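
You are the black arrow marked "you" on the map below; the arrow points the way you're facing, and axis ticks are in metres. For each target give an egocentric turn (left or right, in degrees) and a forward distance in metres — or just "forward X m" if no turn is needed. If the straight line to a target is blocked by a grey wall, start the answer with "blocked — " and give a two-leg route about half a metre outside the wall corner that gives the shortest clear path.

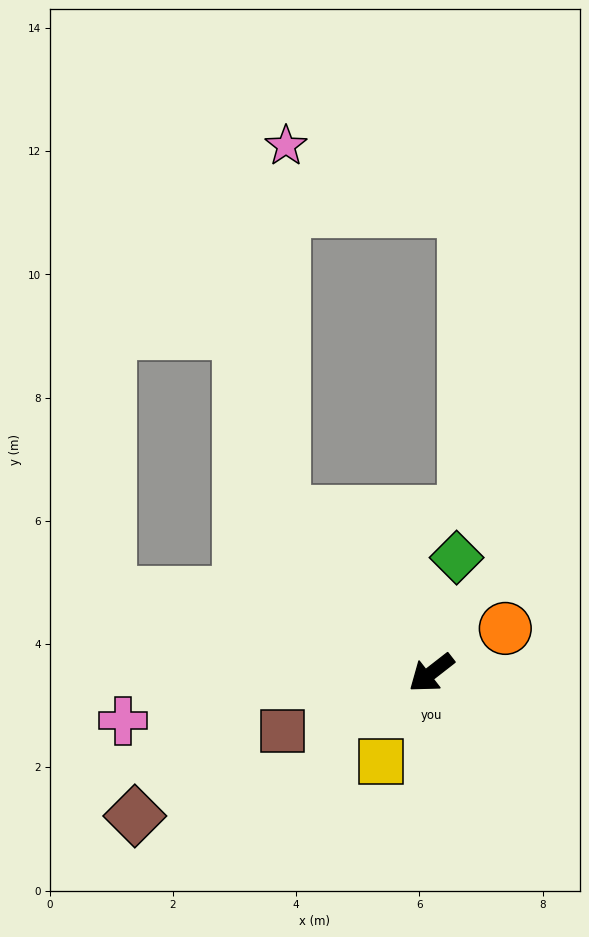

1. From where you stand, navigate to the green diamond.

turn right 140°, forward 1.9 m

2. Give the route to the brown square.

turn right 17°, forward 2.6 m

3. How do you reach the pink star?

blocked — turn right 86°, forward 3.5 m, then turn right 42°, forward 5.9 m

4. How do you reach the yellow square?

turn left 22°, forward 1.7 m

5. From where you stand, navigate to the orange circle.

turn left 173°, forward 1.4 m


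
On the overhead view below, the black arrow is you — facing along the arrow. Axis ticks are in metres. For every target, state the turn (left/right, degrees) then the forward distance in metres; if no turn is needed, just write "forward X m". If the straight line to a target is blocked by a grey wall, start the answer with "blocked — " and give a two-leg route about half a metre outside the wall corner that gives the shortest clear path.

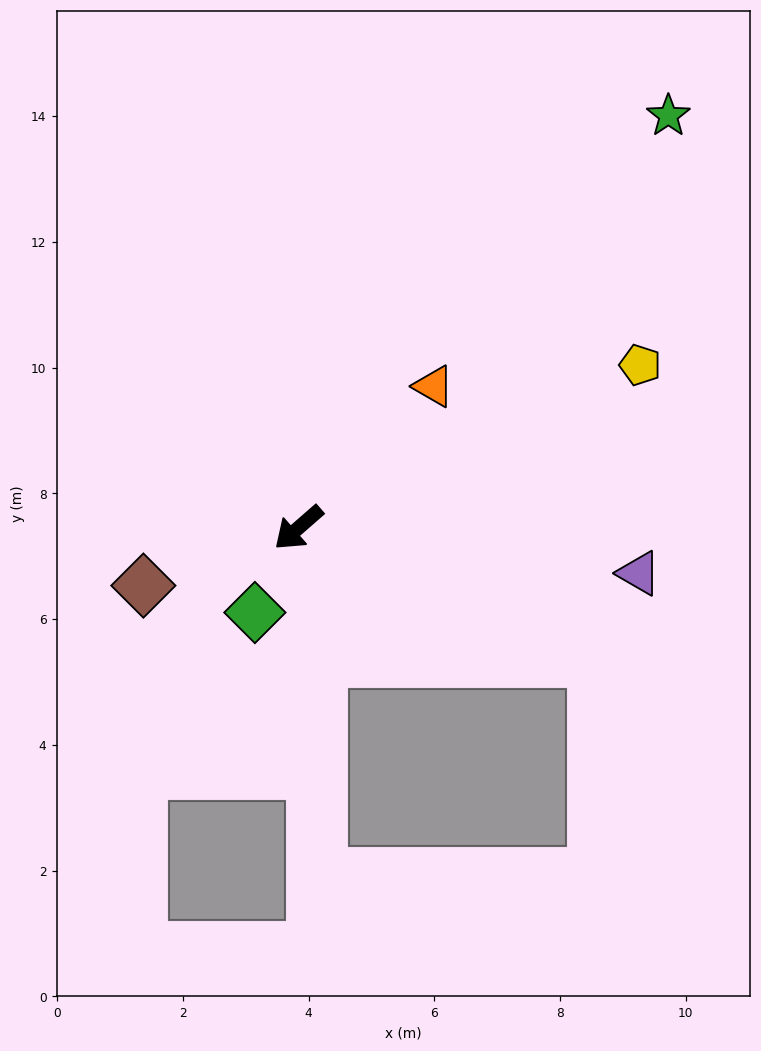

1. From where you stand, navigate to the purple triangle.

turn left 131°, forward 5.5 m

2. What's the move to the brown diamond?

turn right 21°, forward 2.6 m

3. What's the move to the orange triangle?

turn right 175°, forward 3.1 m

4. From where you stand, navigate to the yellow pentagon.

turn left 164°, forward 6.0 m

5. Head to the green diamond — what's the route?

turn left 22°, forward 1.5 m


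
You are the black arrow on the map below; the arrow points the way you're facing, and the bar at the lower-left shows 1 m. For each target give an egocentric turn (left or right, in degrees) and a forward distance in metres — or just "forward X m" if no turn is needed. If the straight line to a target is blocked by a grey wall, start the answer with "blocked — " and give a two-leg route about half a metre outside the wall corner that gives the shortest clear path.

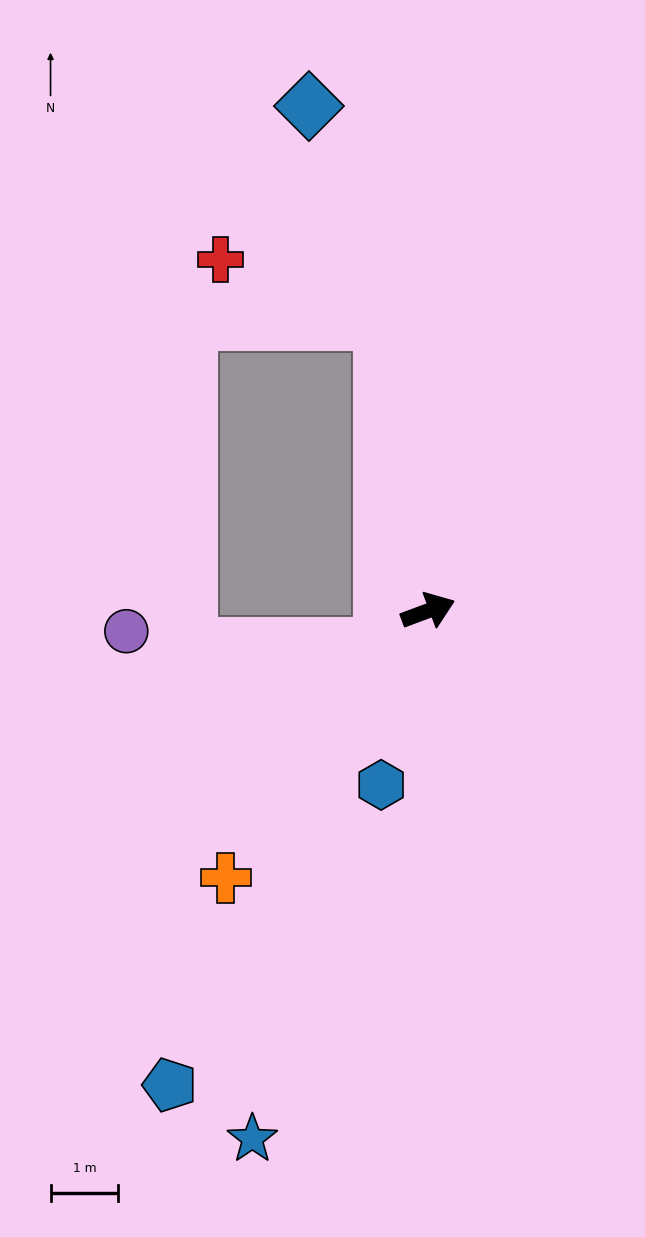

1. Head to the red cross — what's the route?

blocked — turn left 78°, forward 4.3 m, then turn left 61°, forward 2.6 m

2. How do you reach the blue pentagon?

turn right 139°, forward 8.0 m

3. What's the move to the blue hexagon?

turn right 126°, forward 2.7 m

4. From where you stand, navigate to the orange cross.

turn right 148°, forward 4.9 m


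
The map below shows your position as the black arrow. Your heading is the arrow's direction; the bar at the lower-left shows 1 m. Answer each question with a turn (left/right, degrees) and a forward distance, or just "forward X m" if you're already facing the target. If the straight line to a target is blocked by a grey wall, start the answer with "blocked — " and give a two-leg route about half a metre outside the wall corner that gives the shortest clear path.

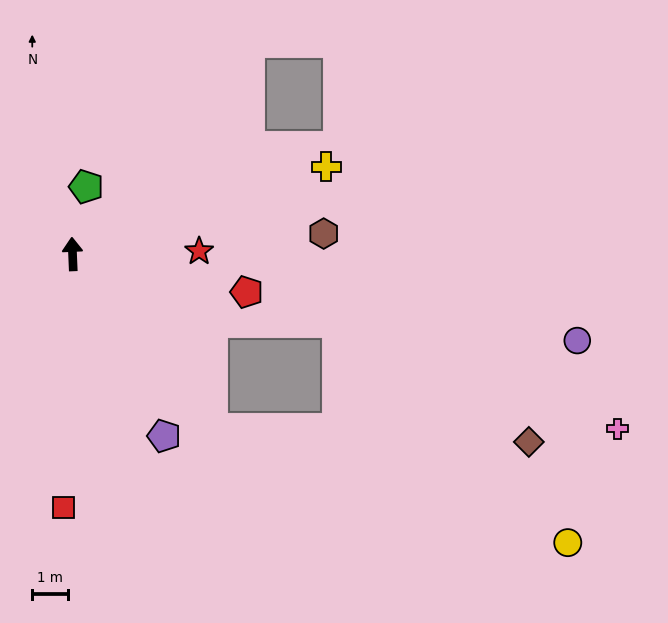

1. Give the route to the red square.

turn left 176°, forward 7.1 m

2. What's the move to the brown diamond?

blocked — turn right 143°, forward 6.3 m, then turn left 48°, forward 8.8 m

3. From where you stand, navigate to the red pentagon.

turn right 105°, forward 5.0 m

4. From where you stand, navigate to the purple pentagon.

turn right 156°, forward 5.7 m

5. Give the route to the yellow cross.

turn right 73°, forward 7.5 m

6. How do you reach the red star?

turn right 91°, forward 3.5 m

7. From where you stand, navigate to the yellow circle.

blocked — turn right 143°, forward 6.3 m, then turn left 33°, forward 10.4 m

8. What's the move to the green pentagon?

turn right 14°, forward 1.9 m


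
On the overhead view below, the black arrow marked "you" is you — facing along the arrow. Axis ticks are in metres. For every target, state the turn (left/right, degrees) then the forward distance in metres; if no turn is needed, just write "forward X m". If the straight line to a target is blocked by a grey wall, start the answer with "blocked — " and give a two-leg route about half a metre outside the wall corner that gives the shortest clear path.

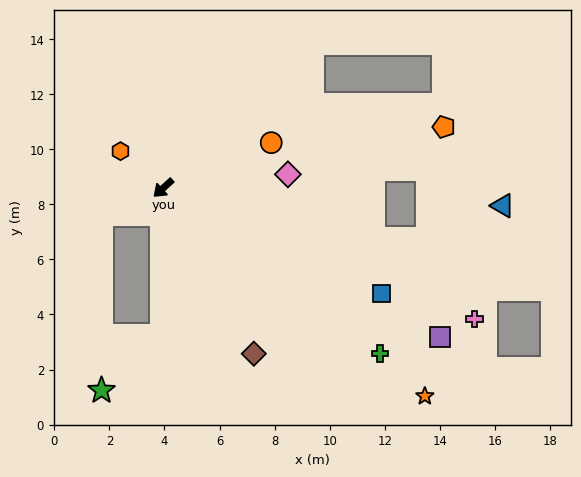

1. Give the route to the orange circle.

turn left 161°, forward 4.3 m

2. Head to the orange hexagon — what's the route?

turn right 83°, forward 2.1 m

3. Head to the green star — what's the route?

blocked — turn left 47°, forward 5.3 m, then turn right 46°, forward 3.0 m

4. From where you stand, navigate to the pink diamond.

turn left 144°, forward 4.6 m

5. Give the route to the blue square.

turn left 112°, forward 8.8 m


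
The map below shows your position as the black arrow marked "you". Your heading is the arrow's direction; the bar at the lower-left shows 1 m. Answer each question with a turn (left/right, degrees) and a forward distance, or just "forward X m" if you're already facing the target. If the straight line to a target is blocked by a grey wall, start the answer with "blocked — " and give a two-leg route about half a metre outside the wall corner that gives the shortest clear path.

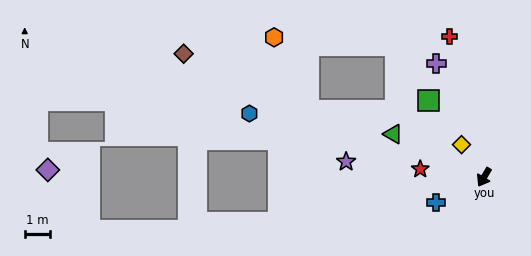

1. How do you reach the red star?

turn right 66°, forward 2.5 m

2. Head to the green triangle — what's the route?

turn right 85°, forward 3.9 m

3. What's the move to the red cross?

turn right 136°, forward 5.7 m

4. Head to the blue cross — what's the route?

turn right 31°, forward 2.1 m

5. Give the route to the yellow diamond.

turn right 115°, forward 1.5 m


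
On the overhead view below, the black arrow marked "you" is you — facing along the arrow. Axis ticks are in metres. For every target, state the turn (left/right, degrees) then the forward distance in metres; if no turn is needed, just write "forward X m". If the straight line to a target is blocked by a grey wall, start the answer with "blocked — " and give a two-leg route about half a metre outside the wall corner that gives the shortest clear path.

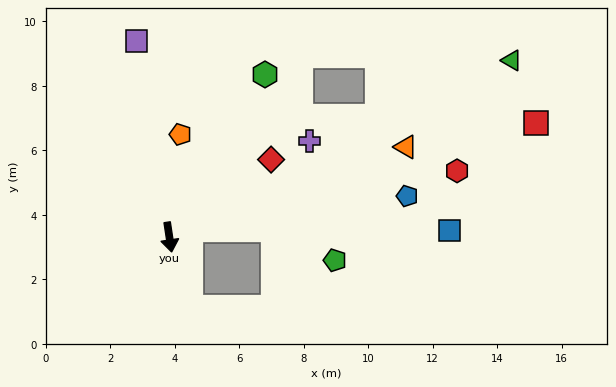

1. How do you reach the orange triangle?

turn left 102°, forward 7.9 m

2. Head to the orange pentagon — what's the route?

turn left 165°, forward 3.2 m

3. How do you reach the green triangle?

turn left 109°, forward 11.9 m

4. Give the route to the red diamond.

turn left 119°, forward 4.0 m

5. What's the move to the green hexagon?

turn left 141°, forward 5.9 m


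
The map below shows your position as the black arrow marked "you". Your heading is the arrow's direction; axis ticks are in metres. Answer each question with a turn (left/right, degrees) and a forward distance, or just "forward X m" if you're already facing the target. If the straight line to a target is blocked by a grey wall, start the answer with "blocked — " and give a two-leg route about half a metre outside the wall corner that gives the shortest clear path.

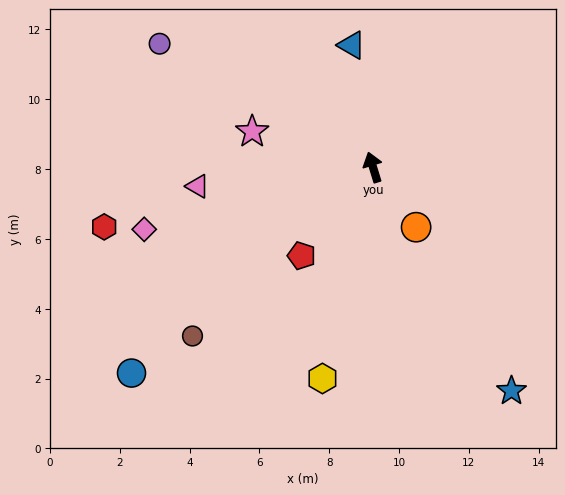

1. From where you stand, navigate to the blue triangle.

turn right 7°, forward 3.5 m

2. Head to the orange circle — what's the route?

turn right 161°, forward 2.1 m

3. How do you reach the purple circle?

turn left 43°, forward 7.1 m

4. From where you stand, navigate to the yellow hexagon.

turn left 150°, forward 6.2 m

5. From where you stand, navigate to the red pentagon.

turn left 124°, forward 3.3 m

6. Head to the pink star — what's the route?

turn left 57°, forward 3.6 m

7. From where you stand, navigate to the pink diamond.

turn left 88°, forward 6.8 m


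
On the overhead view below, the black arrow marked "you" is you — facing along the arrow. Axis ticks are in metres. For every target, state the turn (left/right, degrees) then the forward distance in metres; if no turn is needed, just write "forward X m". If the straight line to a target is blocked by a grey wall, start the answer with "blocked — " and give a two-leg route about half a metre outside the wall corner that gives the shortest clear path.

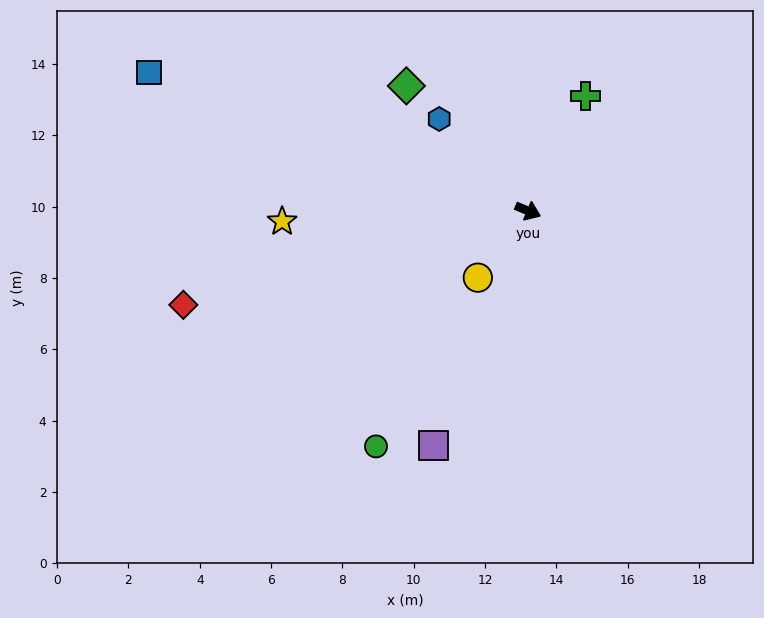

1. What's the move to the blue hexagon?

turn left 157°, forward 3.6 m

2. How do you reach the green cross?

turn left 86°, forward 3.6 m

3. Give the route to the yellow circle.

turn right 104°, forward 2.3 m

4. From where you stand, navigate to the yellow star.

turn right 155°, forward 6.9 m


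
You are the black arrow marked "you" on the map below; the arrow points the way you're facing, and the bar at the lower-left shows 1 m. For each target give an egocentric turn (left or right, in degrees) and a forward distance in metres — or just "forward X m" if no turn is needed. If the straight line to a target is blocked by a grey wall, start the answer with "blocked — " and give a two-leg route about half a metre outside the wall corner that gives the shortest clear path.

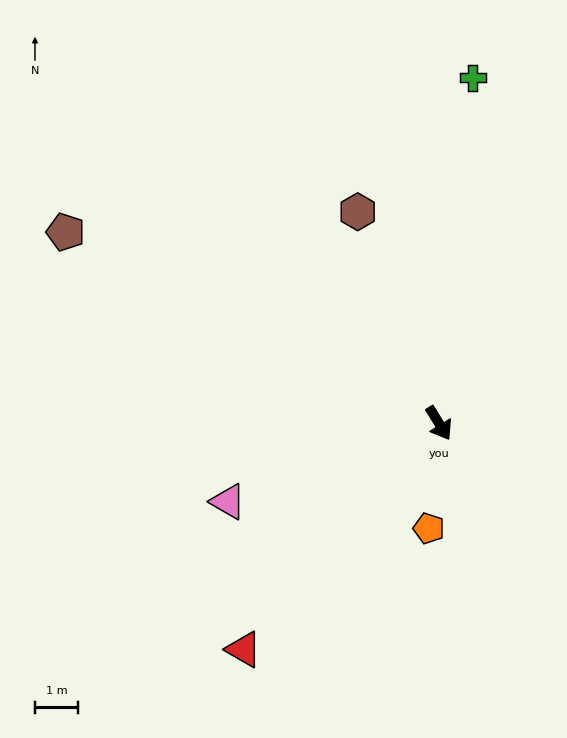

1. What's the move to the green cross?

turn left 143°, forward 8.0 m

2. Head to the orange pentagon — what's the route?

turn right 37°, forward 2.4 m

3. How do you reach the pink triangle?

turn right 101°, forward 5.2 m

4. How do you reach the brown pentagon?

turn right 149°, forward 9.7 m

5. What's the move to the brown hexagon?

turn left 169°, forward 5.2 m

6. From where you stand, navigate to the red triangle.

turn right 72°, forward 6.9 m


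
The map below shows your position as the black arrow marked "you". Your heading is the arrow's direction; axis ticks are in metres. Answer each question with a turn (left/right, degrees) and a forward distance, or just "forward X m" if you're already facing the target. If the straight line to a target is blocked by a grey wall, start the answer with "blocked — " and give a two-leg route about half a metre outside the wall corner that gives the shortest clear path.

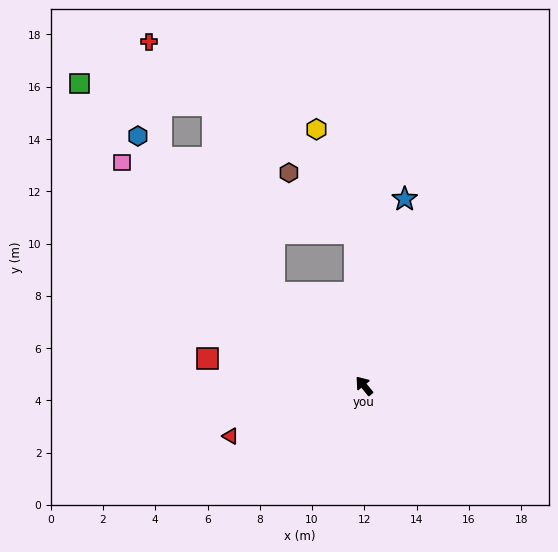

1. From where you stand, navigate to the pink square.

turn left 8°, forward 12.6 m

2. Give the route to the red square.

turn left 41°, forward 6.1 m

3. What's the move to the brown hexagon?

blocked — turn right 36°, forward 5.8 m, then turn left 44°, forward 3.4 m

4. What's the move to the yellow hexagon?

blocked — turn right 36°, forward 5.8 m, then turn left 17°, forward 4.3 m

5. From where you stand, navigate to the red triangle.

turn left 71°, forward 5.5 m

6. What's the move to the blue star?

turn right 51°, forward 7.3 m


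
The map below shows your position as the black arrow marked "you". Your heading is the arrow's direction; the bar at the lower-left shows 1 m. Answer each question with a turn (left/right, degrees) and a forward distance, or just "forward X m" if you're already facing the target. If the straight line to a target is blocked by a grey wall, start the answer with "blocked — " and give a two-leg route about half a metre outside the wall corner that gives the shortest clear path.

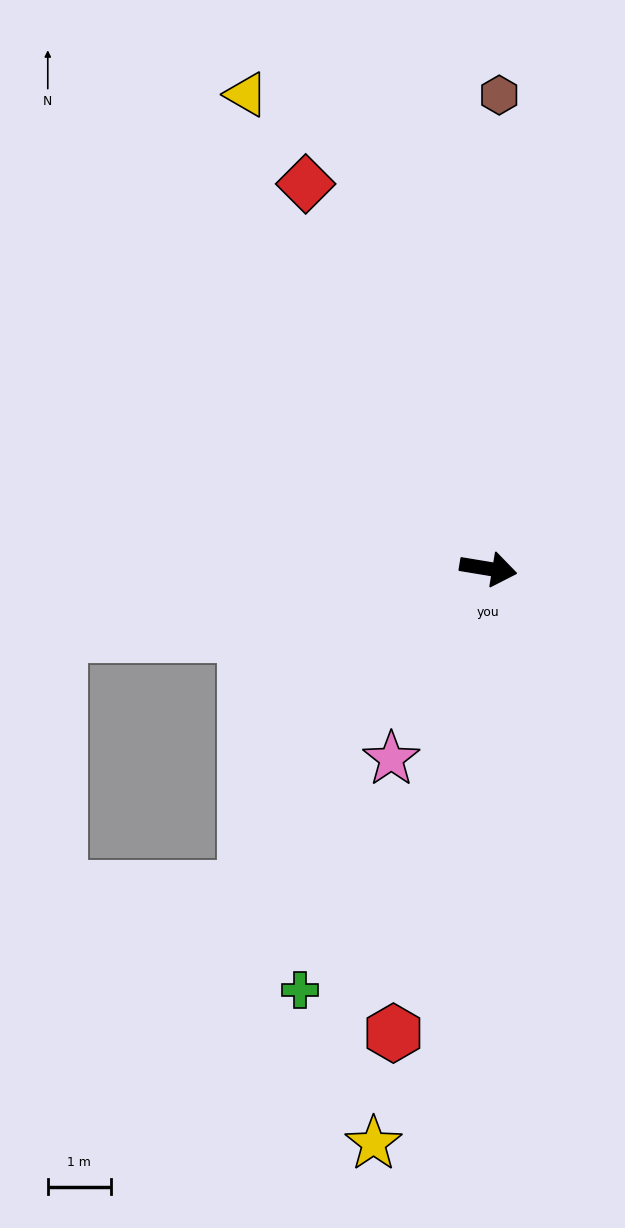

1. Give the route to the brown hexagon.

turn left 98°, forward 7.5 m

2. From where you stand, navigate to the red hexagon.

turn right 92°, forward 7.5 m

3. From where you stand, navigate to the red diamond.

turn left 125°, forward 6.8 m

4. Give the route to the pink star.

turn right 108°, forward 3.4 m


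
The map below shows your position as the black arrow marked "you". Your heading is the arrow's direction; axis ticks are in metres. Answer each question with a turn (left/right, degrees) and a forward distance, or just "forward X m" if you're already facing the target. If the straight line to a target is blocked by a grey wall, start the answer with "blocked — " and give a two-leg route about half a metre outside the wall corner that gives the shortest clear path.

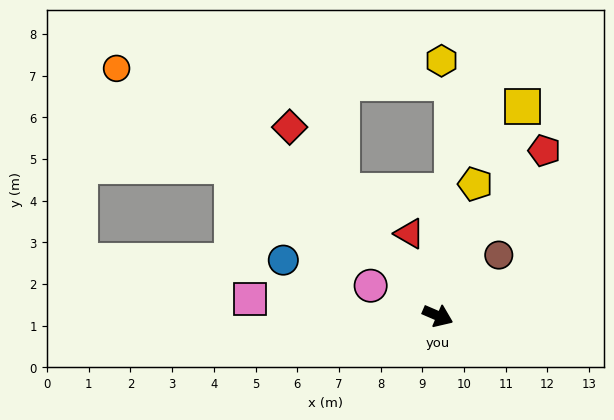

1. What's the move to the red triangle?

turn left 132°, forward 2.1 m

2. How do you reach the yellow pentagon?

turn left 97°, forward 3.3 m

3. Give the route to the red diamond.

turn left 151°, forward 5.8 m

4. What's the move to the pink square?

turn right 162°, forward 4.5 m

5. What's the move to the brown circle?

turn left 68°, forward 2.1 m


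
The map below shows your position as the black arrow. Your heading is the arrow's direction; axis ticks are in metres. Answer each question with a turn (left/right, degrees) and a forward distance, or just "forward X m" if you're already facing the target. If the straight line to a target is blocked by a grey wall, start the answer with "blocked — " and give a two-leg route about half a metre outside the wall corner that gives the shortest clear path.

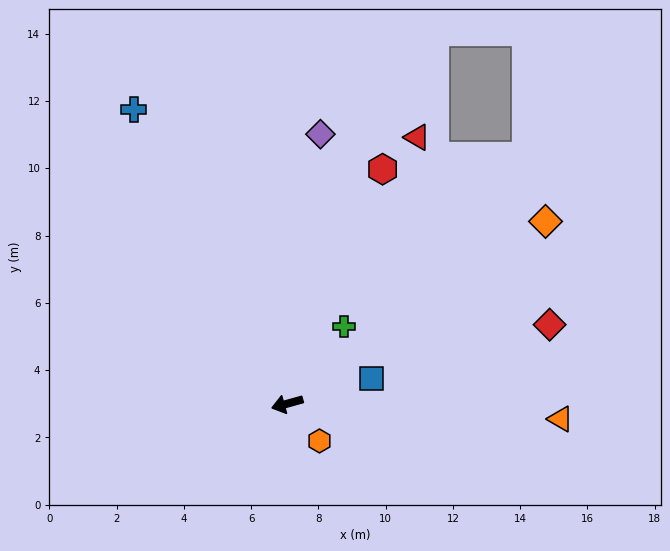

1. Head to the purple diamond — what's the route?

turn right 113°, forward 8.1 m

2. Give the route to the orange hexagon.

turn left 115°, forward 1.5 m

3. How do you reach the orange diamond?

turn right 160°, forward 9.4 m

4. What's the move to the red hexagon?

turn right 128°, forward 7.5 m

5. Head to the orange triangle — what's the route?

turn left 161°, forward 8.1 m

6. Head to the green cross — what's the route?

turn right 142°, forward 2.8 m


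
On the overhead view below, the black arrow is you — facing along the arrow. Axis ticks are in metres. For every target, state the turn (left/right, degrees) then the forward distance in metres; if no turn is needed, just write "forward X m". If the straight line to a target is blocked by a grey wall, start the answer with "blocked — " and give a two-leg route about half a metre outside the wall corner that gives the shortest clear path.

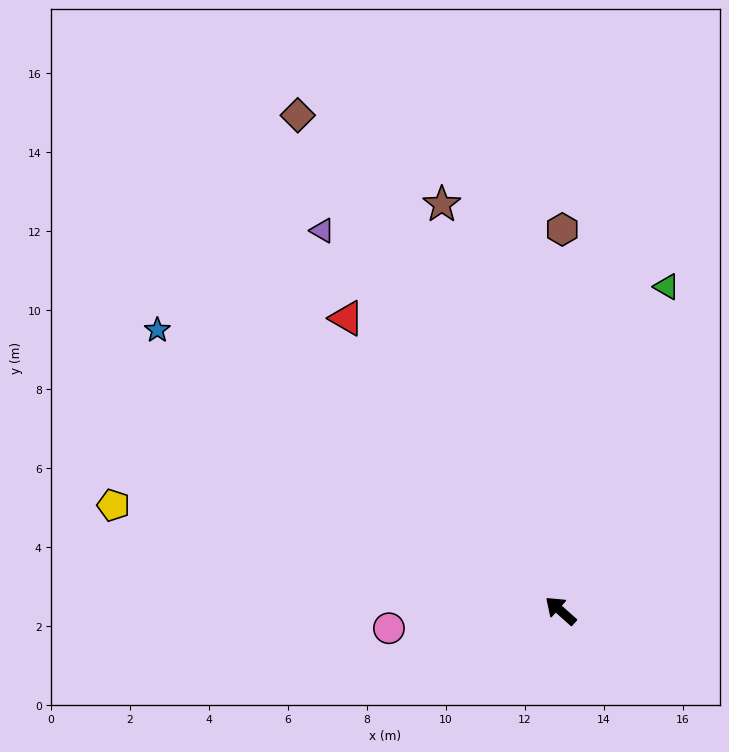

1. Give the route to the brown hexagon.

turn right 49°, forward 9.7 m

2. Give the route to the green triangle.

turn right 66°, forward 8.6 m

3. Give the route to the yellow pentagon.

turn left 28°, forward 11.6 m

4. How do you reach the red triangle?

turn right 12°, forward 9.2 m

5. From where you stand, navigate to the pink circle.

turn left 47°, forward 4.4 m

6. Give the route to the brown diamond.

turn right 20°, forward 14.2 m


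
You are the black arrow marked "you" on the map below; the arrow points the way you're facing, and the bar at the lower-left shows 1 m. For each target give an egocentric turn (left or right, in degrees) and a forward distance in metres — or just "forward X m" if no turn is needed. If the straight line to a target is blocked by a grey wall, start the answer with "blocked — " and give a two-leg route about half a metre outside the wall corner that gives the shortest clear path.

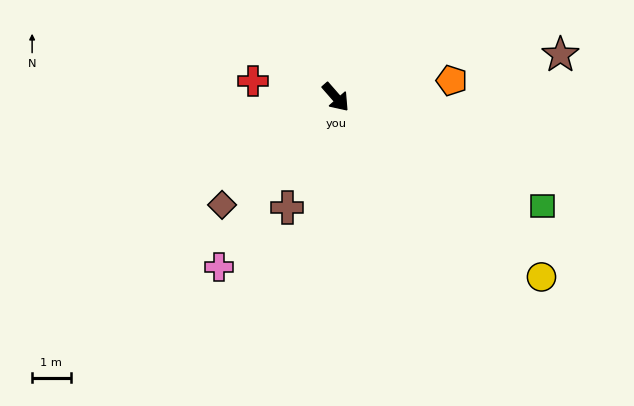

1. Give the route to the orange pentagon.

turn left 57°, forward 3.0 m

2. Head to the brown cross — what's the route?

turn right 65°, forward 3.1 m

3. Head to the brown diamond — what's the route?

turn right 88°, forward 4.1 m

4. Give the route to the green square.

turn left 21°, forward 6.1 m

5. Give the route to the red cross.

turn right 142°, forward 2.2 m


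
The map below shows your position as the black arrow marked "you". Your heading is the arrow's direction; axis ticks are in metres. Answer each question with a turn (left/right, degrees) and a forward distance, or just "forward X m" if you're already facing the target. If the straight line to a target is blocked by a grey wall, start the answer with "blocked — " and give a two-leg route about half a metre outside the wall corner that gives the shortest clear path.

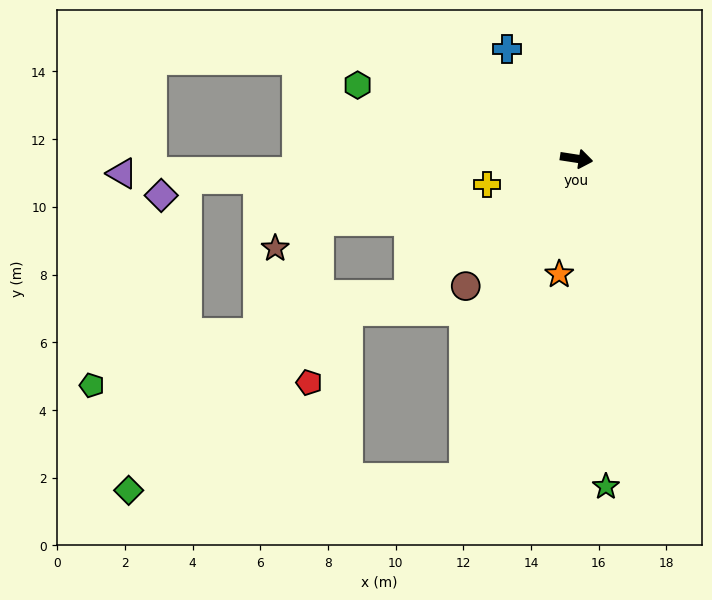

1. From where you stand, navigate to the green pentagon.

blocked — turn right 132°, forward 6.4 m, then turn right 23°, forward 9.7 m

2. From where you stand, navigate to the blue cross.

turn left 131°, forward 3.8 m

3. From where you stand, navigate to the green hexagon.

turn left 170°, forward 6.8 m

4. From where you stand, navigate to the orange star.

turn right 90°, forward 3.5 m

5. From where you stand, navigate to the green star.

turn right 76°, forward 9.7 m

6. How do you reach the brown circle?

turn right 122°, forward 5.0 m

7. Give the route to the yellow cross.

turn right 155°, forward 2.8 m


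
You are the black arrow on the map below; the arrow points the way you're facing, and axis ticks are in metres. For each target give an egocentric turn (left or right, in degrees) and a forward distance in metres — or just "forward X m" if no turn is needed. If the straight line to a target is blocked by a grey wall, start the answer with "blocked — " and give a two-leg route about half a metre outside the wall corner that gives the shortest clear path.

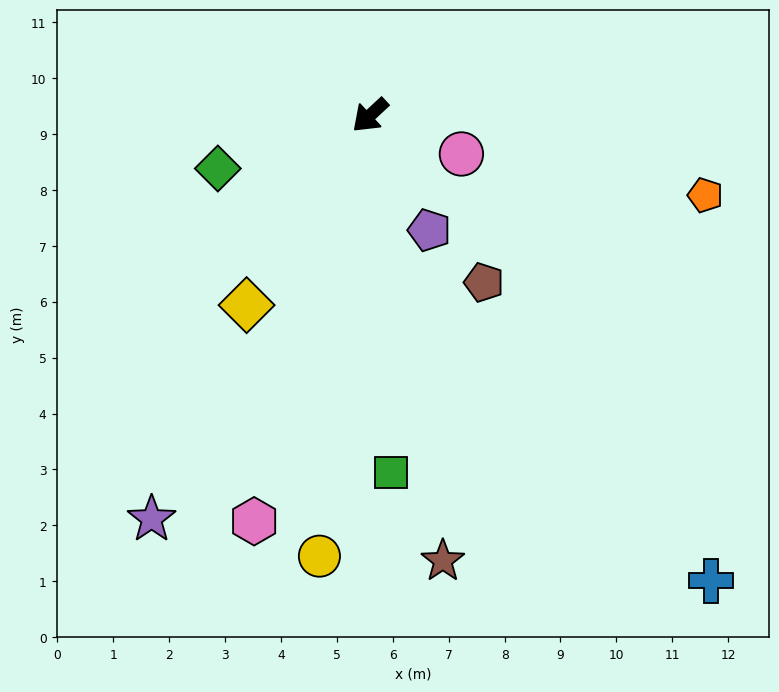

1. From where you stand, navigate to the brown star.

turn left 56°, forward 8.1 m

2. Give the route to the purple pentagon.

turn left 74°, forward 2.3 m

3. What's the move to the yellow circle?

turn left 41°, forward 7.9 m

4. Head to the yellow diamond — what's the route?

turn left 14°, forward 4.0 m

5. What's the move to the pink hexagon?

turn left 31°, forward 7.5 m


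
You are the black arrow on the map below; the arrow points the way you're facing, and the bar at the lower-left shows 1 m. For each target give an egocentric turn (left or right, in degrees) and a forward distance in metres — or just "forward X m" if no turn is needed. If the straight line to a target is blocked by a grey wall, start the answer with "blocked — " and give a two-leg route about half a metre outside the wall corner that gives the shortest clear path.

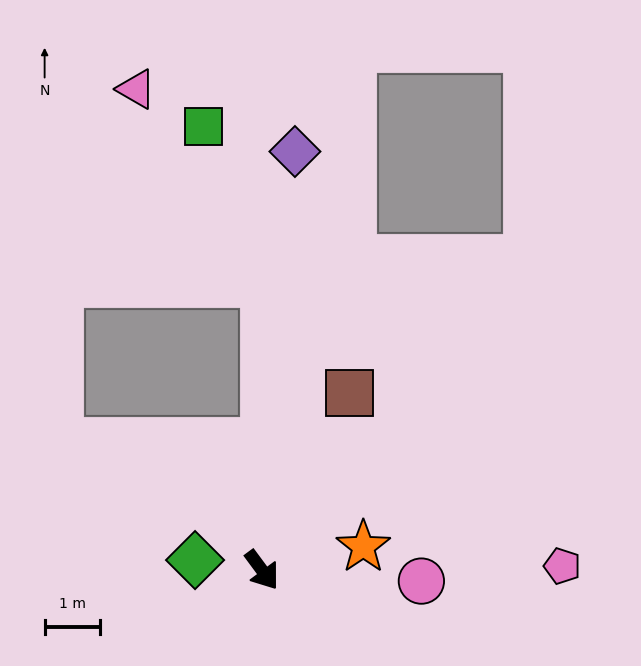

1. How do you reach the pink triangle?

blocked — turn left 143°, forward 5.1 m, then turn left 34°, forward 4.2 m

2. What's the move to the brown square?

turn left 117°, forward 3.5 m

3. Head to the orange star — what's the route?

turn left 66°, forward 1.9 m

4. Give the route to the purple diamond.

turn left 139°, forward 7.5 m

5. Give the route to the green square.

blocked — turn left 143°, forward 5.1 m, then turn left 22°, forward 3.0 m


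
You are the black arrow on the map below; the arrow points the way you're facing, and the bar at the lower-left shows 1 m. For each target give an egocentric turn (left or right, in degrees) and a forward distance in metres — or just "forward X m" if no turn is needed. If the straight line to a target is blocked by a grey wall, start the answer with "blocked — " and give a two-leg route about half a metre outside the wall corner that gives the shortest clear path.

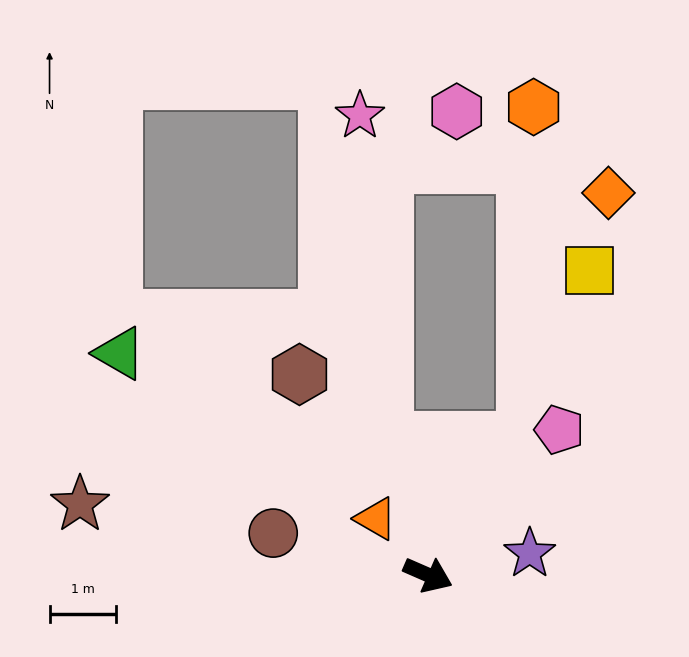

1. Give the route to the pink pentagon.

turn left 71°, forward 3.0 m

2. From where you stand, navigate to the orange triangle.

turn left 156°, forward 1.2 m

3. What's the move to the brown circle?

turn right 172°, forward 2.4 m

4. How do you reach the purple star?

turn left 36°, forward 1.6 m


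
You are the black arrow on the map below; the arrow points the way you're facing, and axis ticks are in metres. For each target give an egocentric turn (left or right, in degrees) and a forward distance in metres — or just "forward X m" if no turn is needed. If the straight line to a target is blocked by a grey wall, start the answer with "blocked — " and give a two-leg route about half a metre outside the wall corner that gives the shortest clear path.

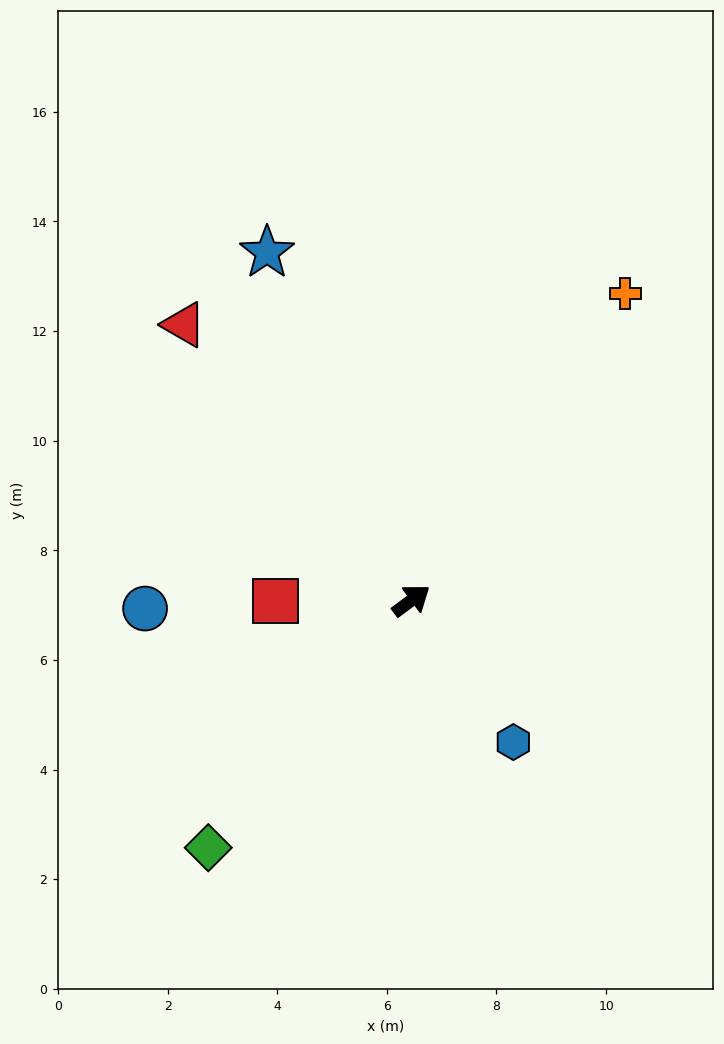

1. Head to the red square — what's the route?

turn left 144°, forward 2.5 m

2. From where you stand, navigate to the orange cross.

turn left 18°, forward 6.8 m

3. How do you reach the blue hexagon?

turn right 91°, forward 3.2 m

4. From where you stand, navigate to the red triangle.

turn left 93°, forward 6.5 m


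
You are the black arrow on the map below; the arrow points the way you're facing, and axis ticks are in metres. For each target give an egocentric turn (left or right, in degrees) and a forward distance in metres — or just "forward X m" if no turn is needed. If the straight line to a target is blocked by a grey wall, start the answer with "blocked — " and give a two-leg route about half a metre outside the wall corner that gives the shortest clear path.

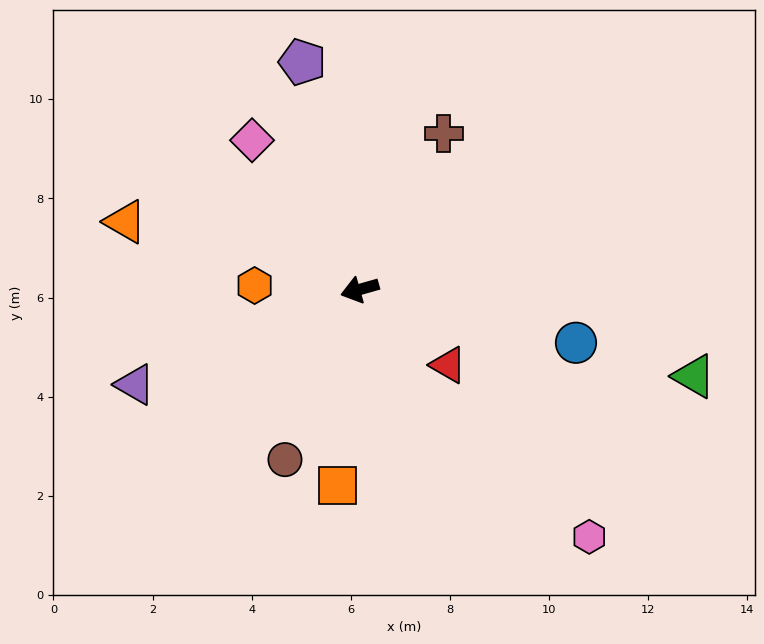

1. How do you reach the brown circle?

turn left 50°, forward 3.7 m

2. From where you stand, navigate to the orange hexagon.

turn right 18°, forward 2.1 m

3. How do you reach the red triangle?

turn left 124°, forward 2.3 m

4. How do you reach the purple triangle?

turn left 7°, forward 4.9 m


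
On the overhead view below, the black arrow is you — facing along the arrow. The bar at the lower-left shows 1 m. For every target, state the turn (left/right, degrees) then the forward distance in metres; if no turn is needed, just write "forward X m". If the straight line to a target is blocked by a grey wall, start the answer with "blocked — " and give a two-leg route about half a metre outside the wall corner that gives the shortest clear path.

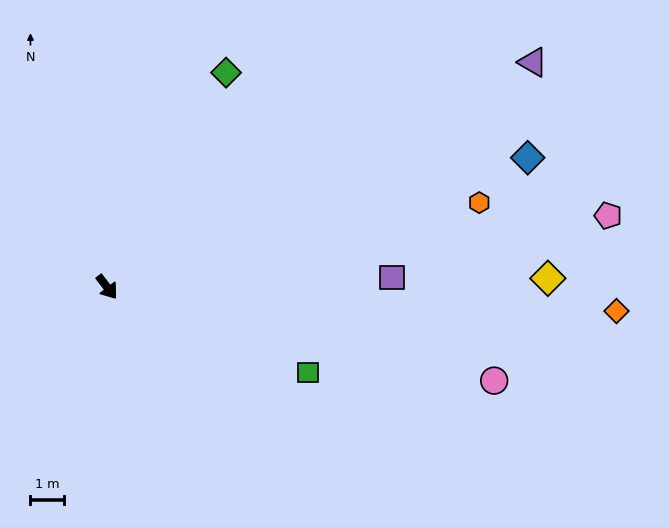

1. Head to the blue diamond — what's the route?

turn left 70°, forward 13.0 m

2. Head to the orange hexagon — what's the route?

turn left 65°, forward 11.3 m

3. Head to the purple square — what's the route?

turn left 55°, forward 8.5 m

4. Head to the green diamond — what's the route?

turn left 114°, forward 7.3 m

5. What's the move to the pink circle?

turn left 39°, forward 11.8 m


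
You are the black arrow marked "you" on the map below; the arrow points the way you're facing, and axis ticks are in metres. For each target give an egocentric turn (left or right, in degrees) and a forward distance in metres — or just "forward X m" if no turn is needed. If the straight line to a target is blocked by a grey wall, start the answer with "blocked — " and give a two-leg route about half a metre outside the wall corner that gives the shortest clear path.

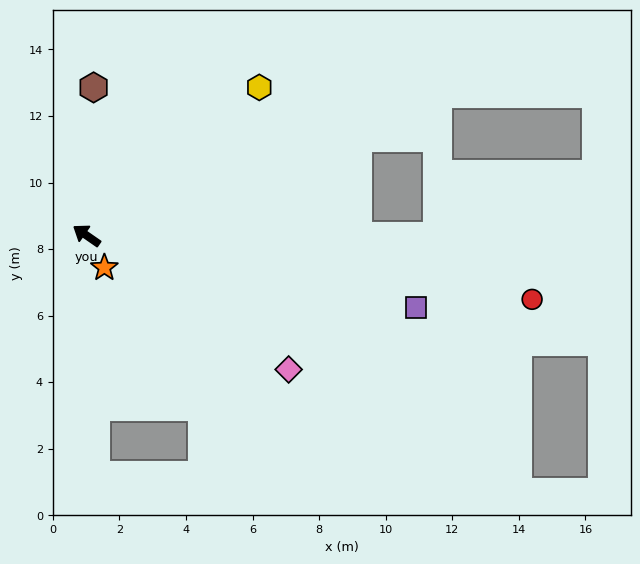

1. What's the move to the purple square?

turn right 158°, forward 10.1 m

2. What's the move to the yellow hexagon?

turn right 105°, forward 6.8 m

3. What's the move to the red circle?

turn right 153°, forward 13.5 m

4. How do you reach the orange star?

turn left 154°, forward 1.1 m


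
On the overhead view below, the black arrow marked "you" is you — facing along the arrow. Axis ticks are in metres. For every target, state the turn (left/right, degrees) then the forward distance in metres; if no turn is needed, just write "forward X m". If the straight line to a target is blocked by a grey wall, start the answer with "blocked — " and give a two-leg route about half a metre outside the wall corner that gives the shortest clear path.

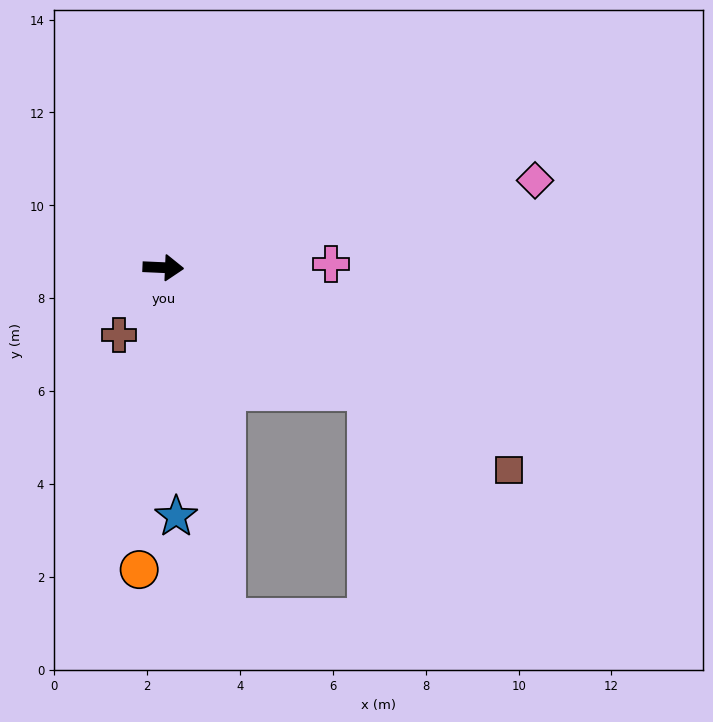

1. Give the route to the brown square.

turn right 28°, forward 8.6 m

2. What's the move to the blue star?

turn right 84°, forward 5.4 m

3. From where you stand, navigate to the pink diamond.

turn left 16°, forward 8.2 m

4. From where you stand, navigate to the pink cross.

turn left 4°, forward 3.6 m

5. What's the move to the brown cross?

turn right 121°, forward 1.7 m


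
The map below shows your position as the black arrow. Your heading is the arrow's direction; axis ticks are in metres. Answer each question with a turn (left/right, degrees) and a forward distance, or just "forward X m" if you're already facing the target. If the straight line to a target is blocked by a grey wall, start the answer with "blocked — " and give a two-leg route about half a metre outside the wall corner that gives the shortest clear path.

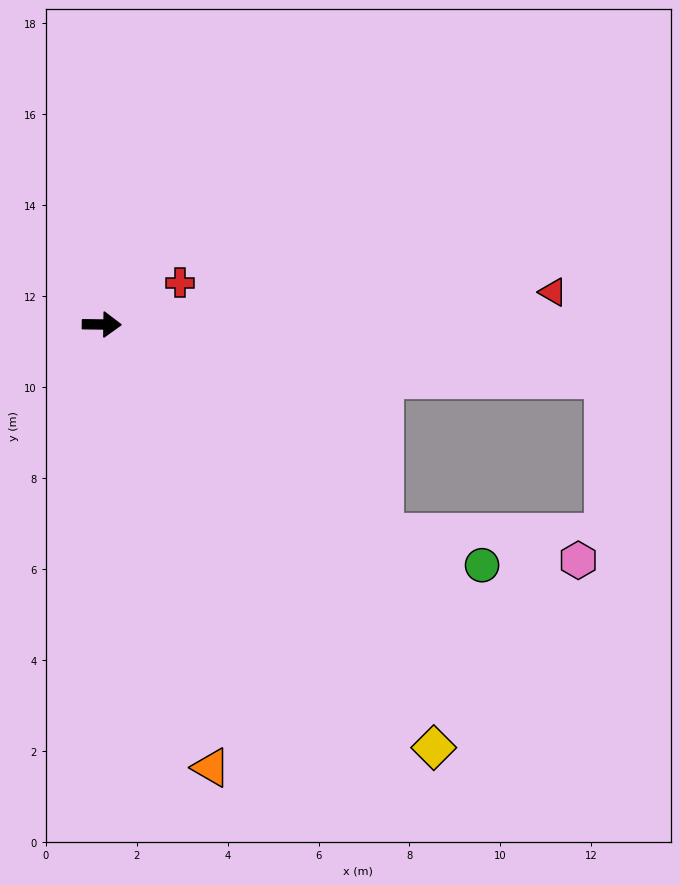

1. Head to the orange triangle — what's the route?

turn right 75°, forward 10.0 m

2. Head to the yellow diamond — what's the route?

turn right 51°, forward 11.8 m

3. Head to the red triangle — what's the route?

turn left 5°, forward 9.9 m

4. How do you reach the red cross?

turn left 29°, forward 1.9 m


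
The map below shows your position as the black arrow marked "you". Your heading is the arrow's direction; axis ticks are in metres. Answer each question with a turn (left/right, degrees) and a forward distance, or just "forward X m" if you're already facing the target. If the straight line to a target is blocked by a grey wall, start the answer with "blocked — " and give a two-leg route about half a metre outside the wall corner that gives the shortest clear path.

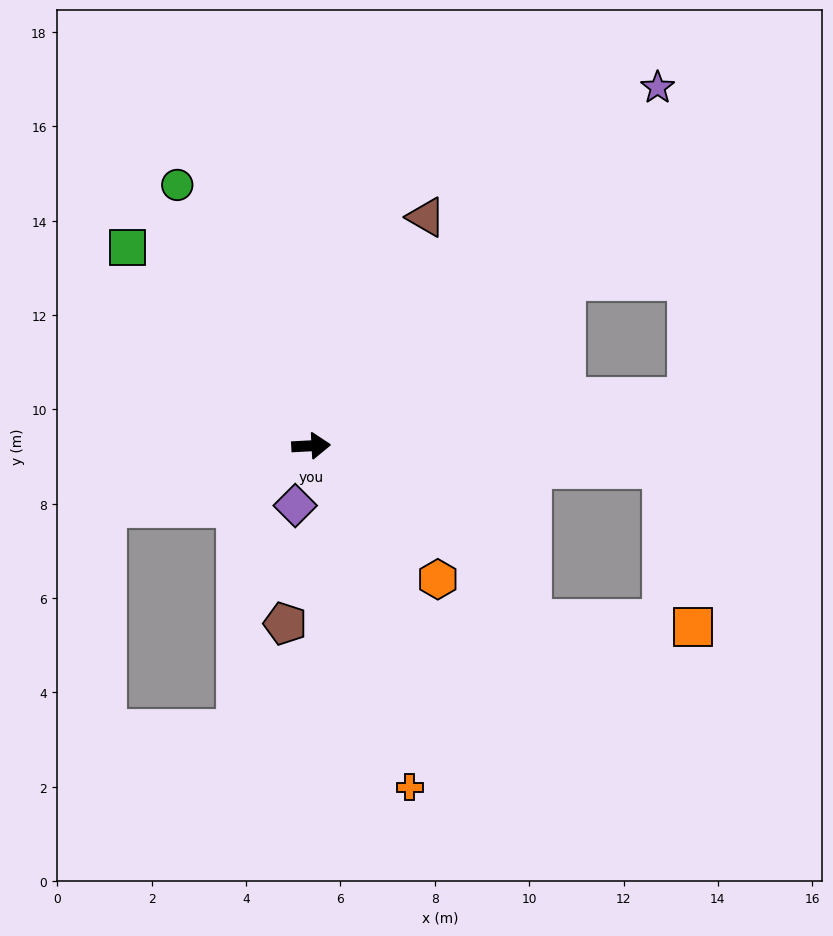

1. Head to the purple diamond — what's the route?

turn right 108°, forward 1.3 m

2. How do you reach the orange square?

blocked — turn right 7°, forward 7.5 m, then turn right 75°, forward 3.4 m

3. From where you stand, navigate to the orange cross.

turn right 77°, forward 7.5 m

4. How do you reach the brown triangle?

turn left 60°, forward 5.4 m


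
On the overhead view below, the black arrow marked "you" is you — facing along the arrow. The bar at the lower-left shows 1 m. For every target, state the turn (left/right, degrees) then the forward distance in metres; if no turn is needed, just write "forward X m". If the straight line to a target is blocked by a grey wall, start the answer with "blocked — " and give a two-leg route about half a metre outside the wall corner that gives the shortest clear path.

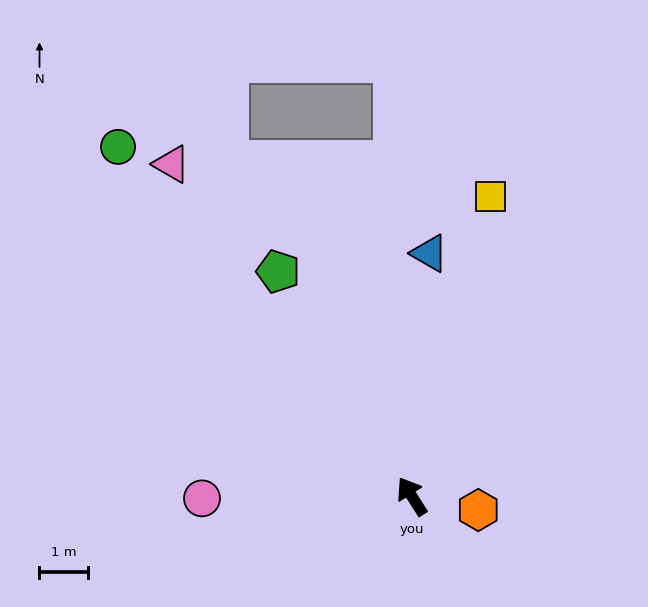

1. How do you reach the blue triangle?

turn right 37°, forward 5.0 m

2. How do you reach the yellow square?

turn right 47°, forward 6.4 m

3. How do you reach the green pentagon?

forward 5.4 m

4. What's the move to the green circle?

turn left 8°, forward 9.5 m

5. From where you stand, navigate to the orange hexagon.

turn right 134°, forward 1.4 m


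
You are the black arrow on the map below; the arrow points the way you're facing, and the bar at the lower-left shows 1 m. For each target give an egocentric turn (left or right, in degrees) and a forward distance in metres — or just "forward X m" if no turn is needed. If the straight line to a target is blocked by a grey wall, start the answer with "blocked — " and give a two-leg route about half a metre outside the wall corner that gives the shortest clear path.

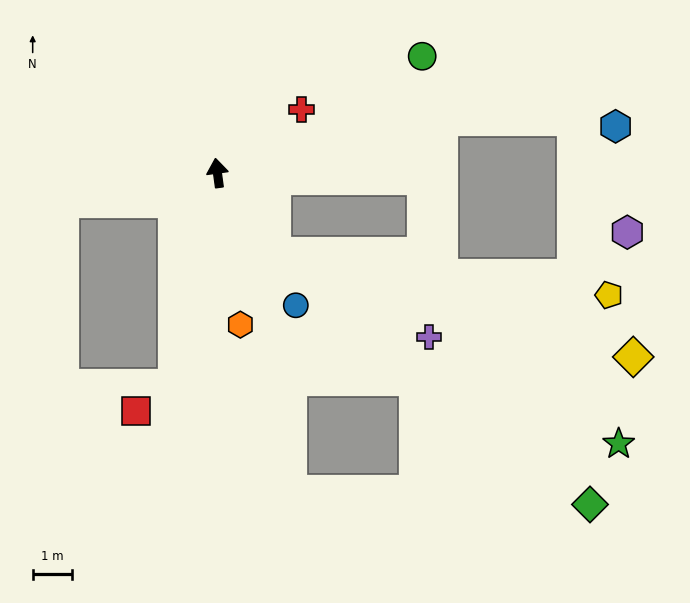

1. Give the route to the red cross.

turn right 61°, forward 2.7 m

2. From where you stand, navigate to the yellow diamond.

blocked — turn right 152°, forward 2.5 m, then turn left 38°, forward 9.6 m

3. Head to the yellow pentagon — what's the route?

blocked — turn right 152°, forward 2.5 m, then turn left 47°, forward 8.6 m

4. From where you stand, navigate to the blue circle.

turn right 157°, forward 3.9 m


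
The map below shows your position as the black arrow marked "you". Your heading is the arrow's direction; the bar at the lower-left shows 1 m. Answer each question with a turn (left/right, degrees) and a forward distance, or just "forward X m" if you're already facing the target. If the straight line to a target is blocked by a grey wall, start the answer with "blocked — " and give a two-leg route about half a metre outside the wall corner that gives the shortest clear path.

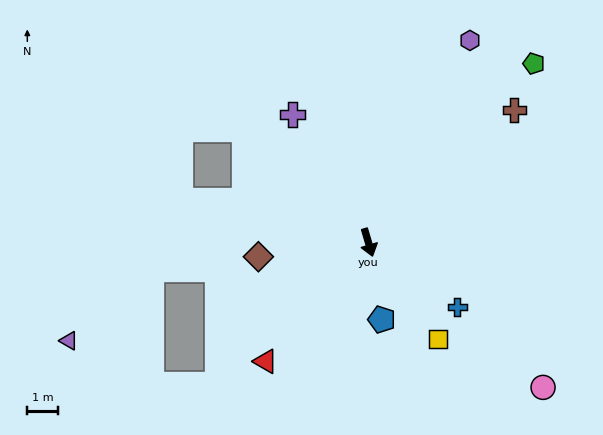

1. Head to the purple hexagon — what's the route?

turn left 137°, forward 7.4 m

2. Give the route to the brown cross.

turn left 116°, forward 6.4 m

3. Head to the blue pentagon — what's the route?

turn right 7°, forward 2.6 m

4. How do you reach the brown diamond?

turn right 99°, forward 3.6 m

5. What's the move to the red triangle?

turn right 57°, forward 5.1 m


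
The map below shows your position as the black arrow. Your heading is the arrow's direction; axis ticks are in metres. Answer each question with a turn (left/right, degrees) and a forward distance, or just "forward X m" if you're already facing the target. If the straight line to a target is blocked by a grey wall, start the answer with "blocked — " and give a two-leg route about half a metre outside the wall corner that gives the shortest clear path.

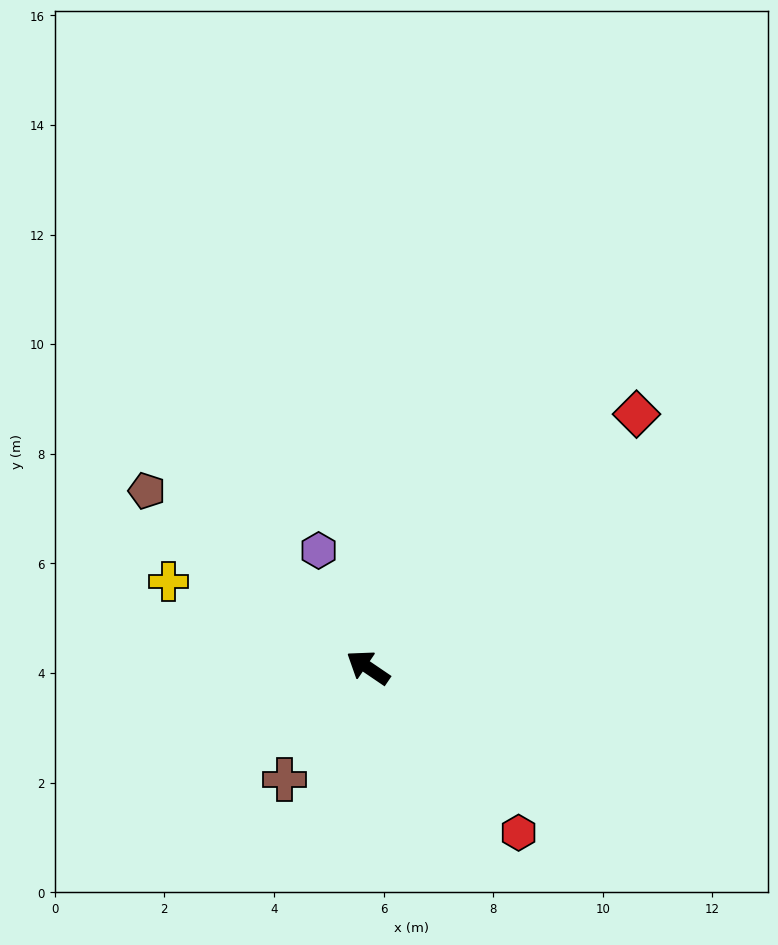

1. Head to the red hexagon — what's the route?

turn left 167°, forward 4.1 m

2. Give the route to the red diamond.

turn right 102°, forward 6.7 m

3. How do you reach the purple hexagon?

turn right 33°, forward 2.3 m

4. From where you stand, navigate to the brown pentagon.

turn right 4°, forward 5.2 m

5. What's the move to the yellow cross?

turn left 11°, forward 4.0 m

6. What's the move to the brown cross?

turn left 88°, forward 2.5 m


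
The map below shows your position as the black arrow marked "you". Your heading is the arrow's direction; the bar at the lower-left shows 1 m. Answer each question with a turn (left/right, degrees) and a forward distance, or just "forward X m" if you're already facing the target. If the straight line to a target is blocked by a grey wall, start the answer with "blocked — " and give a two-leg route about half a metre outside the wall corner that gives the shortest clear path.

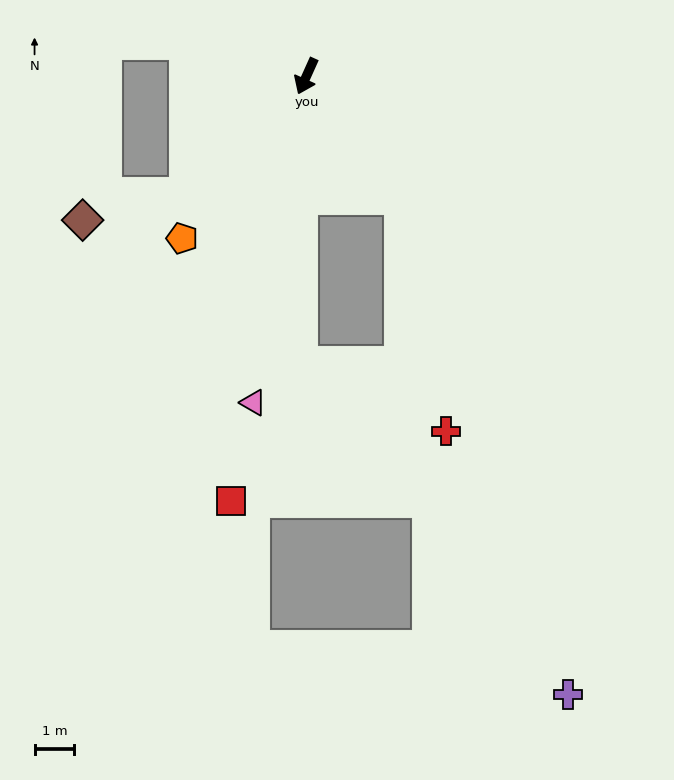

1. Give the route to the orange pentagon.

turn right 13°, forward 5.1 m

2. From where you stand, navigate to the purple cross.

blocked — turn left 62°, forward 3.9 m, then turn right 19°, forward 13.1 m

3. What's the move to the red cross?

blocked — turn left 62°, forward 3.9 m, then turn right 27°, forward 6.0 m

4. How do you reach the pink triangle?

turn left 15°, forward 8.3 m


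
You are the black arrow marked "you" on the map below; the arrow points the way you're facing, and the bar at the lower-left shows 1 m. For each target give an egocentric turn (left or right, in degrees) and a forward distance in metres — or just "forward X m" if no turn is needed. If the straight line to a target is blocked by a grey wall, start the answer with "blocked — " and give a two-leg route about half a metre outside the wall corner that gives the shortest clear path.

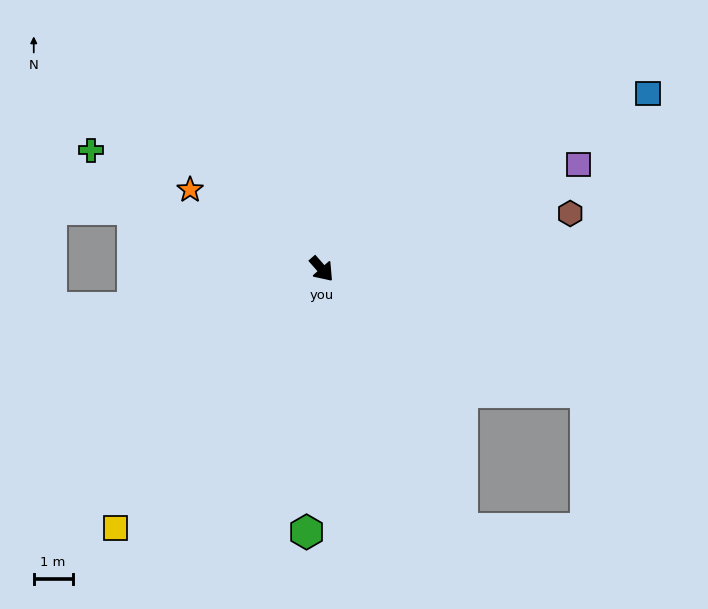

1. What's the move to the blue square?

turn left 77°, forward 9.5 m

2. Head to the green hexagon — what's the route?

turn right 45°, forward 6.8 m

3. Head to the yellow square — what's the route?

turn right 80°, forward 8.5 m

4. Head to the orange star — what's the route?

turn right 162°, forward 4.0 m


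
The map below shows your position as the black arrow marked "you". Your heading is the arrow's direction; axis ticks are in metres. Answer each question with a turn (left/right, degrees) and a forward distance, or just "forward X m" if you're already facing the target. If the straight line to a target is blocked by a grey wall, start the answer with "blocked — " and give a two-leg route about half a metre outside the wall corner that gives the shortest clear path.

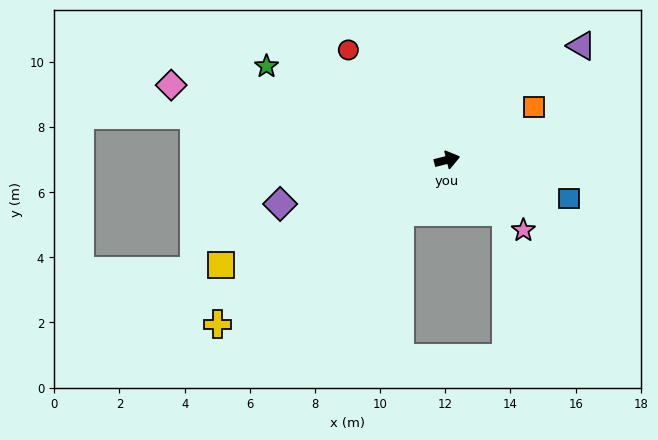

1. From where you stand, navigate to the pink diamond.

turn left 151°, forward 8.8 m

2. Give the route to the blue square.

turn right 32°, forward 3.9 m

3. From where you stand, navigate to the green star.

turn left 138°, forward 6.2 m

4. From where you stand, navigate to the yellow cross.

turn right 159°, forward 8.7 m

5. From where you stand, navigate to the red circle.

turn left 118°, forward 4.5 m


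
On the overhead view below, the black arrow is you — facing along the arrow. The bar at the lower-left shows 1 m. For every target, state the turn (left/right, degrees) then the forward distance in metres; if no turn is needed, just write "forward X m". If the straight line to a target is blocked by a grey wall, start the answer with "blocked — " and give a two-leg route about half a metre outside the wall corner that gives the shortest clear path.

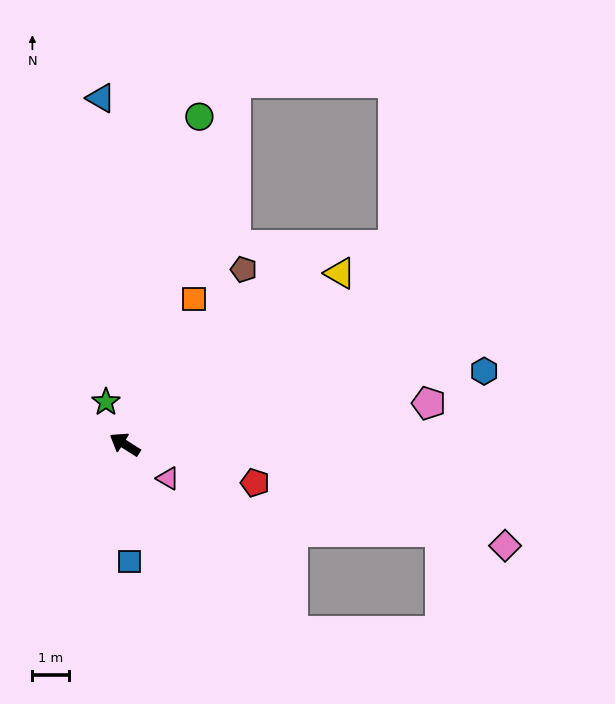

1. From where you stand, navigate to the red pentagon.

turn right 164°, forward 3.7 m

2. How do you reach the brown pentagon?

turn right 92°, forward 5.8 m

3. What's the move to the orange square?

turn right 83°, forward 4.4 m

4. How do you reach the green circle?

turn right 71°, forward 9.2 m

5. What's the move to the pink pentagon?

turn right 140°, forward 8.4 m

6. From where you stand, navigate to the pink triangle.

turn left 174°, forward 1.5 m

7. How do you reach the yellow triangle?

turn right 109°, forward 7.5 m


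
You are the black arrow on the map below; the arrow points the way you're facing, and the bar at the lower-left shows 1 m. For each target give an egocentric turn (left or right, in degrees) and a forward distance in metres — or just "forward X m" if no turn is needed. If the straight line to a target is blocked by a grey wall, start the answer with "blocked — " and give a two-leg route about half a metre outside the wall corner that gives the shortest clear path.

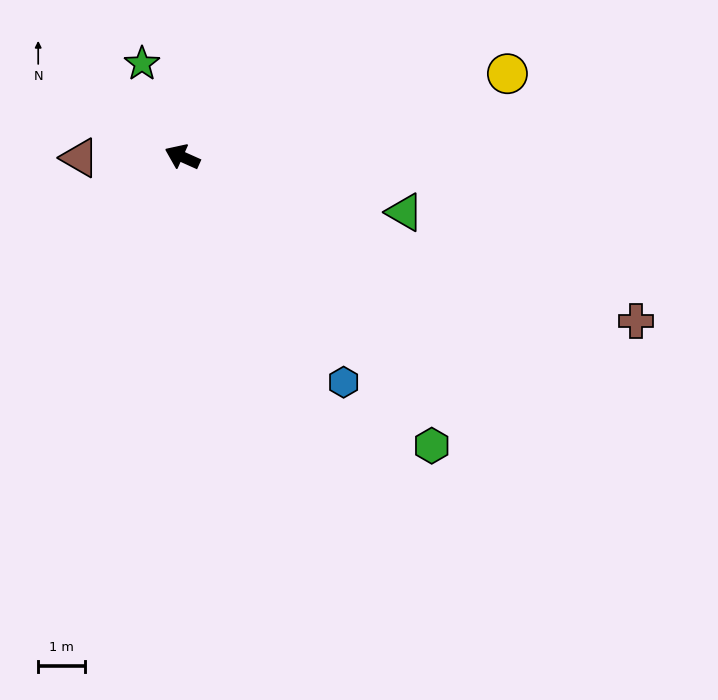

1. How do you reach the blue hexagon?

turn left 150°, forward 6.0 m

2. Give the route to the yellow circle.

turn right 142°, forward 7.2 m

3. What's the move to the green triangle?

turn right 170°, forward 4.9 m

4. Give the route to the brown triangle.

turn left 25°, forward 2.2 m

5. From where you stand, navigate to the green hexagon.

turn left 155°, forward 8.2 m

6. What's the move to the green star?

turn right 42°, forward 2.2 m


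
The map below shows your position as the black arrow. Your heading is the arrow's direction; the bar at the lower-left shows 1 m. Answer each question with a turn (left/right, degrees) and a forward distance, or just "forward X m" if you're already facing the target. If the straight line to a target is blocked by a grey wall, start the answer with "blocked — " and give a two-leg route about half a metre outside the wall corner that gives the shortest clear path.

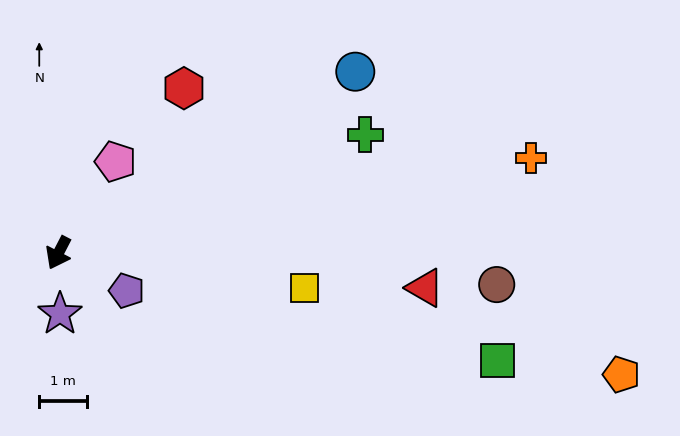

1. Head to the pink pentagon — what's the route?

turn left 175°, forward 2.3 m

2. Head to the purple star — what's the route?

turn left 29°, forward 1.3 m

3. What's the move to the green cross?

turn left 138°, forward 6.9 m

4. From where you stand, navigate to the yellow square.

turn left 109°, forward 5.2 m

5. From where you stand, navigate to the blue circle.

turn left 149°, forward 7.3 m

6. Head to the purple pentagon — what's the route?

turn left 88°, forward 1.6 m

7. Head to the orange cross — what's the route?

turn left 129°, forward 10.1 m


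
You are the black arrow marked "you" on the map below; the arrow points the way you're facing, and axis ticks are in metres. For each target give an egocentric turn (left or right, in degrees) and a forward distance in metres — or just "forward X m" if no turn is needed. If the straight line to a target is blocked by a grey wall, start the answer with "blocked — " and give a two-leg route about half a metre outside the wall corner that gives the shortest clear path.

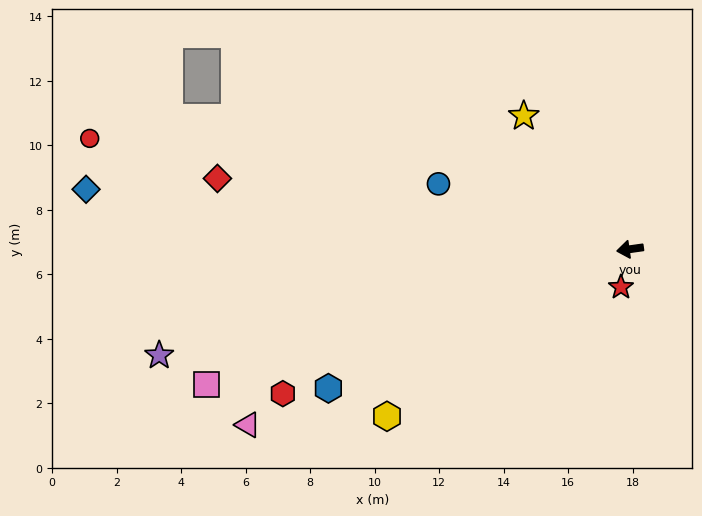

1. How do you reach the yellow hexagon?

turn left 27°, forward 9.1 m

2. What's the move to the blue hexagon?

turn left 17°, forward 10.3 m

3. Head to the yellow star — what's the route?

turn right 59°, forward 5.3 m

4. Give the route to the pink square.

turn left 10°, forward 13.8 m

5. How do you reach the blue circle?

turn right 27°, forward 6.3 m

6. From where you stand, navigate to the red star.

turn left 69°, forward 1.2 m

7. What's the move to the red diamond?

turn right 18°, forward 13.0 m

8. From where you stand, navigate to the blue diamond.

turn right 14°, forward 17.0 m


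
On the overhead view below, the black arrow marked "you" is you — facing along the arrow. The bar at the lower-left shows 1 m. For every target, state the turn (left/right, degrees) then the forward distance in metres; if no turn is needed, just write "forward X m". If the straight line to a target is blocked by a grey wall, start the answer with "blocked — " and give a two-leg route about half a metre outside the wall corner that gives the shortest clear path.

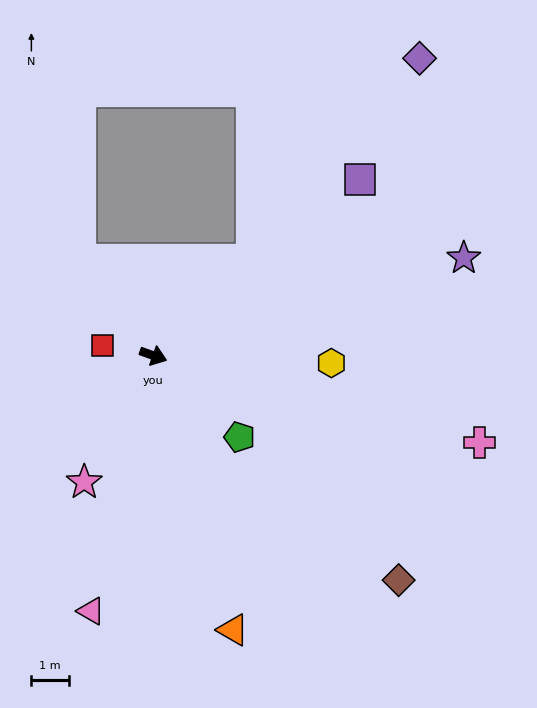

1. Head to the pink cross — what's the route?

turn left 5°, forward 9.1 m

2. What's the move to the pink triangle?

turn right 84°, forward 7.1 m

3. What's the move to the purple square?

turn left 60°, forward 7.3 m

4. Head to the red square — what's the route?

turn right 172°, forward 1.4 m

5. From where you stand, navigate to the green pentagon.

turn right 24°, forward 3.2 m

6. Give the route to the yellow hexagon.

turn left 17°, forward 4.8 m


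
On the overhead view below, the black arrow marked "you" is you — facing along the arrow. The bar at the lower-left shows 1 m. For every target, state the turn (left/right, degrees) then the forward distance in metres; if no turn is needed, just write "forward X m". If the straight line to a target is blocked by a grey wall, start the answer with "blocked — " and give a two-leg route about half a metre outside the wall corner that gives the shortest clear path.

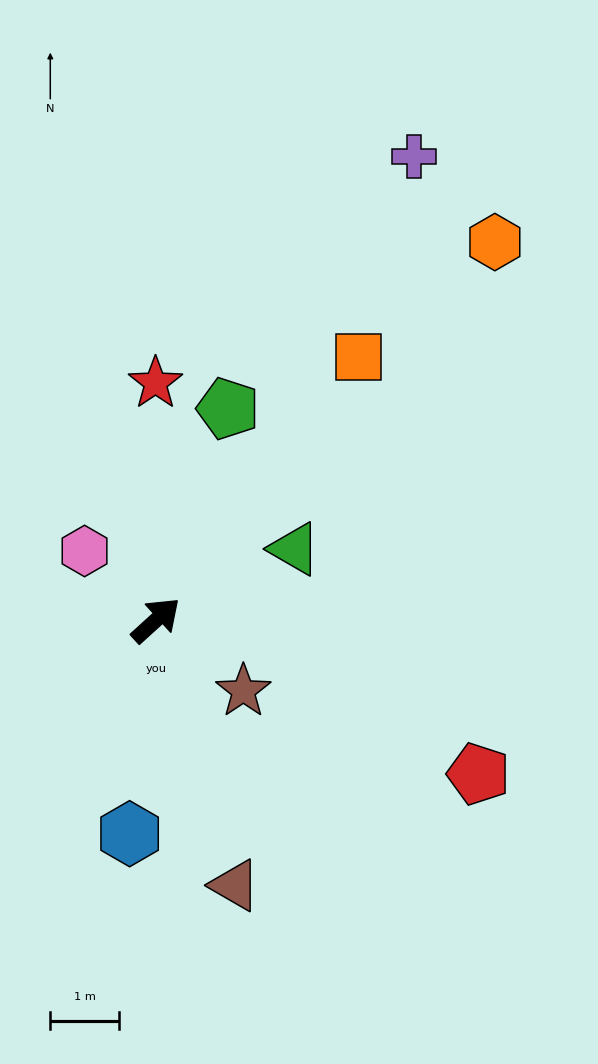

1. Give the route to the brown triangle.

turn right 116°, forward 4.0 m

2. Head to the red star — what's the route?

turn left 48°, forward 3.5 m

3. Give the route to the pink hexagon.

turn left 94°, forward 1.4 m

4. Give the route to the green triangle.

turn right 15°, forward 2.3 m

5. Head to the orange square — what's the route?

turn left 10°, forward 4.8 m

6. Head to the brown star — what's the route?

turn right 81°, forward 1.6 m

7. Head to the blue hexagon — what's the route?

turn right 139°, forward 3.1 m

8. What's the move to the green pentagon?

turn left 29°, forward 3.3 m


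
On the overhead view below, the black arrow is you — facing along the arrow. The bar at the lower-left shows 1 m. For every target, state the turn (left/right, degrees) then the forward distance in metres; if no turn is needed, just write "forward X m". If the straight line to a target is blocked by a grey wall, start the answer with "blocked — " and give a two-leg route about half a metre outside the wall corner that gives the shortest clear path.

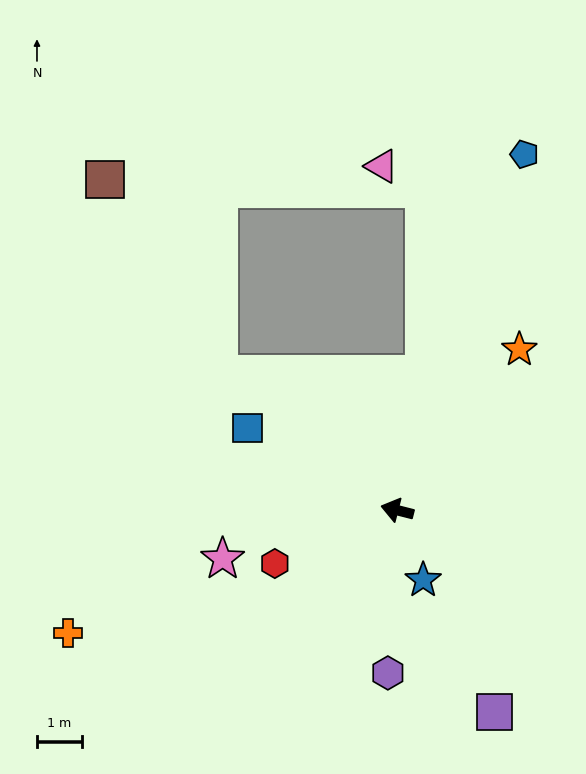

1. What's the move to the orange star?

turn right 113°, forward 4.5 m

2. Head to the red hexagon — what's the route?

turn left 38°, forward 3.0 m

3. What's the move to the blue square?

turn right 14°, forward 3.8 m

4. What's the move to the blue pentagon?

turn right 95°, forward 8.4 m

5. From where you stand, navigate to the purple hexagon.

turn left 101°, forward 3.6 m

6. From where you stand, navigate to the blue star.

turn left 125°, forward 1.7 m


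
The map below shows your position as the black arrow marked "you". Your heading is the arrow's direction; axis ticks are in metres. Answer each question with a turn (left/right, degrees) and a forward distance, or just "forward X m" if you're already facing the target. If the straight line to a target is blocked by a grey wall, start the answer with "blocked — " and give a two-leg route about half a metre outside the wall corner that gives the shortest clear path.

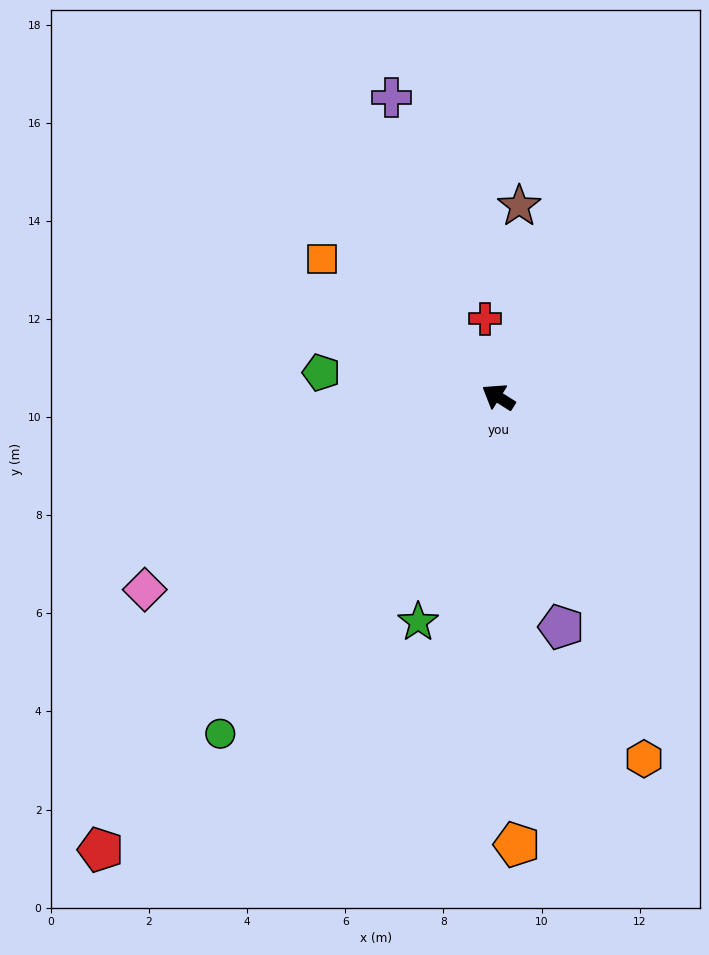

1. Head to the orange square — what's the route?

turn right 6°, forward 4.6 m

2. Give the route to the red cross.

turn right 48°, forward 1.6 m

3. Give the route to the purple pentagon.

turn left 138°, forward 4.9 m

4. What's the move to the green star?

turn left 103°, forward 4.9 m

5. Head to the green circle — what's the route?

turn left 83°, forward 8.9 m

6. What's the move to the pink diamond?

turn left 61°, forward 8.2 m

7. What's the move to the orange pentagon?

turn left 125°, forward 9.1 m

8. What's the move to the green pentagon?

turn left 24°, forward 3.6 m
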